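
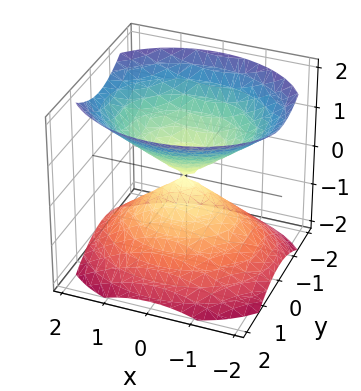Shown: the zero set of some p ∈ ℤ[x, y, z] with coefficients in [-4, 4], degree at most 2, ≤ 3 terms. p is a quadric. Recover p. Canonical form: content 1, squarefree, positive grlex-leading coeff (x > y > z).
2*x^2 + 3*y^2 - 3*z^2

1. There are 2 components.
2. deg p = 2.
3. Symmetries: mirror symmetry x ↦ −x ⇒ only even powers of x; it's symmetric under z → −z, forcing even powers of z; the y ↦ −y reflection is a symmetry, so y appears only in even powers.
4. Observable constraints: it meets the y-axis at y = 0 (among the integer gridlines); one z-axis crossing is at z = 0.
5. Assembling these constraints gives the stated polynomial.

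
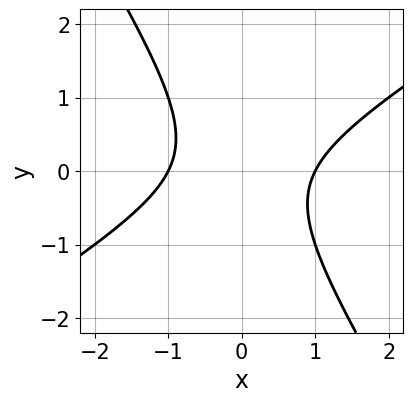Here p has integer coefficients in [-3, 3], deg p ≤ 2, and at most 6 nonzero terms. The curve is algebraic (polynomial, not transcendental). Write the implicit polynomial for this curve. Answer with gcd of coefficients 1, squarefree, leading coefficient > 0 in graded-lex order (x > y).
1. Degree: no degree-1 curve has this shape, so deg p = 2.
2. Observable constraints: it misses every integer gridline on the y-axis; the x-axis gridline crossings are at x ∈ {-1, 1}.
3. Assembling these constraints gives the stated polynomial.

x^2 - x*y - y^2 - 1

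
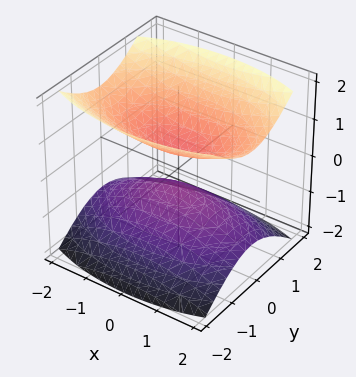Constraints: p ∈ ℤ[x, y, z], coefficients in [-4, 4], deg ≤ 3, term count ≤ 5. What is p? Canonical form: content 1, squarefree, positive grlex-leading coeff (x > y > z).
1. The picture has 2 separate pieces.
2. Degree: two separate bowl-shaped sheets opening away from each other; a quadric, so deg p = 2.
3. Symmetries: it's symmetric under x → −x, forcing even powers of x; it's symmetric under y → −y, forcing even powers of y; mirror symmetry z ↦ −z ⇒ only even powers of z.
4. From the axis intercepts and sections: no y-intercept at any integer in the box; the surface avoids every integer x-axis point in the box.
5. Together with the visible shape, these determine p as stated.

x^2 + 3*y^2 - 3*z^2 + 1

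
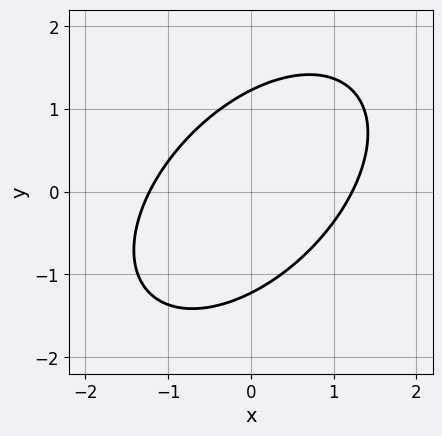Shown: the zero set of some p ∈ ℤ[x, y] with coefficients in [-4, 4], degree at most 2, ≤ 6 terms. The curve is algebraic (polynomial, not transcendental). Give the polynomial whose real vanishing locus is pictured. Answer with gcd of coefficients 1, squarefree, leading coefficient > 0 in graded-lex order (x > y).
2*x^2 - 2*x*y + 2*y^2 - 3

The degree is 2 — no degree-1 curve has this shape.
Matching integer coefficients to the picture gives p.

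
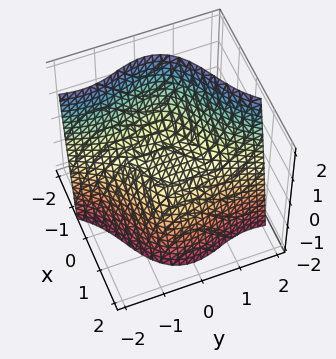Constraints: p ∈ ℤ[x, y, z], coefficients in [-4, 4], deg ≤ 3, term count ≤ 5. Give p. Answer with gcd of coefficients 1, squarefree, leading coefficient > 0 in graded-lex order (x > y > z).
Degree: no degree-2 surface has this shape, so deg p = 3.
From the visible intercepts: it meets the x-axis at x = 0 (among the integer gridlines); it crosses the y-axis at the gridline y = 0; it crosses the z-axis at the gridline z = 0.
Assembling these constraints gives the stated polynomial.

x^3 + 2*x*y^2 - y^3 + 2*z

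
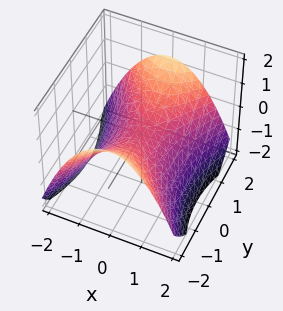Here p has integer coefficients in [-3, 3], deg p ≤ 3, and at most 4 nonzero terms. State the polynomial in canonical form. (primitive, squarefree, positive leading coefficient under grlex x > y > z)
2*x^2 - y^2 + 3*z

1. Degree: a hyperbolic paraboloid; a quadric, so deg p = 2.
2. Symmetries: it's symmetric under x → −x, forcing even powers of x; mirror symmetry y ↦ −y ⇒ only even powers of y.
3. Checking where it meets the axes: one x-axis crossing is at x = 0; it meets the z-axis at z = 0 (among the integer gridlines); one y-axis crossing is at y = 0.
4. Matching integer coefficients to the picture gives p.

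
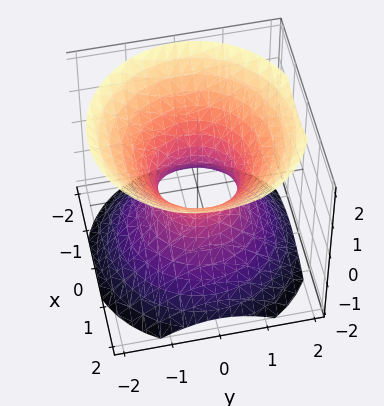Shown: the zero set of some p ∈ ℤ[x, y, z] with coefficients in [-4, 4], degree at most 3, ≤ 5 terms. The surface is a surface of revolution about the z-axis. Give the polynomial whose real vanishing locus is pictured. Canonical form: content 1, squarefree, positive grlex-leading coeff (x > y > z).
3*x^2 + 3*y^2 - 3*z^2 - 2

1. deg p = 2. The shape is more complex than any degree-1 surface.
2. Symmetries: the surface is invariant under rotation about z: p = q(x² + y², z).
3. Against the integer gridlines: a circular section at z = -1 has radius between 1 and 2; the surface avoids every integer z-axis point in the box.
4. The integer polynomial consistent with all of this is the stated p.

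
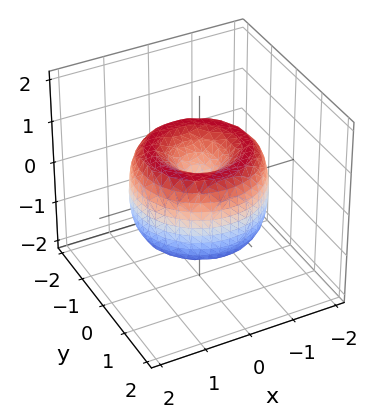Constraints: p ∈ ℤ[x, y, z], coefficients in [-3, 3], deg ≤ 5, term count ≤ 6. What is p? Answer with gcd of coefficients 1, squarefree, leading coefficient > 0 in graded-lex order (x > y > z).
First, the degree is 4 — no degree-3 surface has this shape.
Next, symmetry: the surface is invariant under rotation about z: p = q(x² + y², z).
Then, checking where it meets the axes: it meets the y-axis at y = 0 (among the integer gridlines); it meets the x-axis at x = 0 (among the integer gridlines).
Finally, putting this together gives p.

x^4 + 2*x^2*y^2 + y^4 - 2*x^2 - 2*y^2 + z^2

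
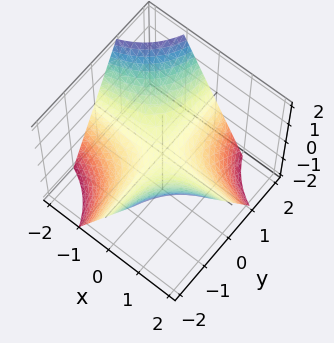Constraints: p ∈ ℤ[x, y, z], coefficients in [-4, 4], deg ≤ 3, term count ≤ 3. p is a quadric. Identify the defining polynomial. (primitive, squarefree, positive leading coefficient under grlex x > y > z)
x*y + z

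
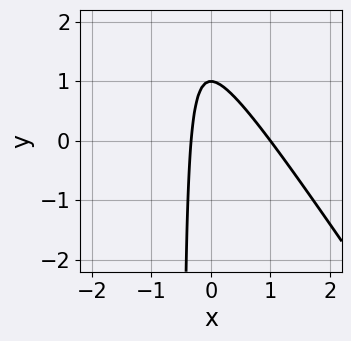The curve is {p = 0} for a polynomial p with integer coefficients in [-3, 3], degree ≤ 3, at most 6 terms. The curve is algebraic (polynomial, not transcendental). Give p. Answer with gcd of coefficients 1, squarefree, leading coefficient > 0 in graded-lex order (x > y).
3*x^2 + 2*x*y - 2*x + y - 1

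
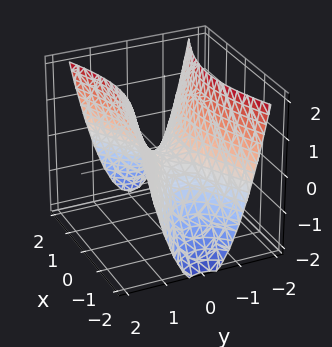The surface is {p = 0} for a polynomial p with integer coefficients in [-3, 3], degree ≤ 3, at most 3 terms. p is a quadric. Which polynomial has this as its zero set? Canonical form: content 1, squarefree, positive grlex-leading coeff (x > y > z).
x^2 - 3*y^2 + 2*z

(a) deg p = 2.
(b) Symmetries: mirror symmetry y ↦ −y ⇒ only even powers of y; it's symmetric under x → −x, forcing even powers of x.
(c) From the axis intercepts and sections: it meets the y-axis at y = 0 (among the integer gridlines); it crosses the z-axis at the gridline z = 0; one x-axis crossing is at x = 0.
(d) Fitting integer coefficients to these (and the overall shape) gives p.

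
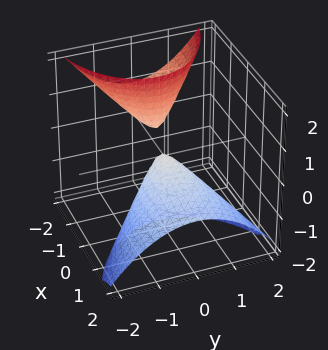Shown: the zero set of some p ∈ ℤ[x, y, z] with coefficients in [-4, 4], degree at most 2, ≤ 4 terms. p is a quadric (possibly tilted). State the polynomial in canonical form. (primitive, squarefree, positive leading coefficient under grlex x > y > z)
x^2 + 3*x*z + 2*y^2 + z

First, there are 2 components. Treating them together as one polynomial.
Then, the degree is 2 — the shape is more complex than any degree-1 surface.
Next, from the axis intercepts and sections: it crosses the y-axis at the gridline y = 0; it meets the x-axis at x = 0 (among the integer gridlines); it crosses the z-axis at the gridline z = 0.
Finally, assembling these constraints gives the stated polynomial.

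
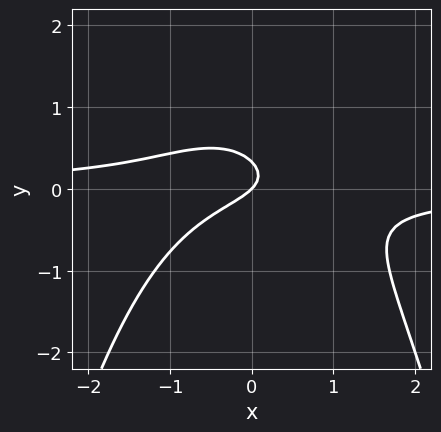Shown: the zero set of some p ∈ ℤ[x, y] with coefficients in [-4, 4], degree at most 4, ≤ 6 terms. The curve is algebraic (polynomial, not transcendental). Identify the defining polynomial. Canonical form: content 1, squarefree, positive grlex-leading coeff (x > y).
The degree is 3 — the shape is more complex than any degree-2 curve.
Against the integer gridlines: it meets the y-axis at y = 0 (among the integer gridlines); one x-axis crossing is at x = 0.
Assembling these constraints gives the stated polynomial.

2*x^2*y + 3*y^2 + x - y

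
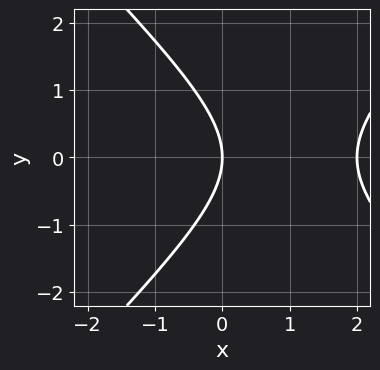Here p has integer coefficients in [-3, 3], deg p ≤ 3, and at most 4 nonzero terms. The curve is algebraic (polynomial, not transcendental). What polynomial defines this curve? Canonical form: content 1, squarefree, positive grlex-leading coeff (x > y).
x^2 - y^2 - 2*x

(a) The degree is 2 — the shape is more complex than any degree-1 curve.
(b) Symmetries: it's symmetric under y → −y, forcing even powers of y.
(c) Against the integer gridlines: it meets the y-axis at y = 0 (among the integer gridlines); the x-axis gridline crossings are at x ∈ {0, 2}.
(d) These observations pin down the coefficients.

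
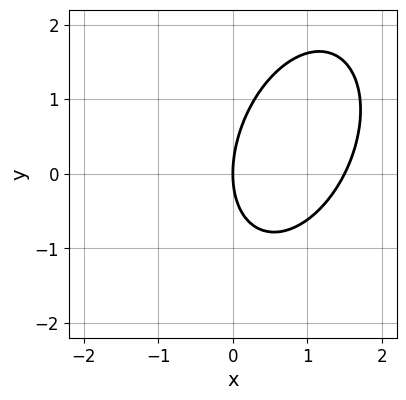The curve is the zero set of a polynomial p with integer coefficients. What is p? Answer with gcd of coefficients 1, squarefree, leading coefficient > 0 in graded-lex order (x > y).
First, degree: no degree-1 curve has this shape, so deg p = 2.
Next, checking where it meets the axes: it meets the y-axis at y = 0 (among the integer gridlines); it meets the x-axis at x = 0 (among the integer gridlines).
Finally, solving for integer coefficients yields p as stated.

2*x^2 - x*y + y^2 - 3*x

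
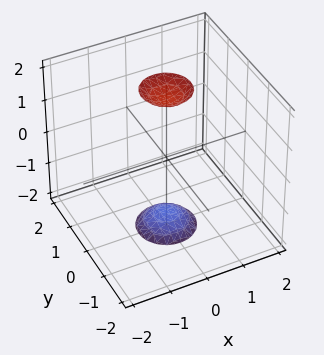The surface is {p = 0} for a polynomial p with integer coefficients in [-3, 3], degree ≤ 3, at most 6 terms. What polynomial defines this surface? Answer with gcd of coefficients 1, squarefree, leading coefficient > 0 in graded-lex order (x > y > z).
There are 2 components. They look like related sheets of one shape, so recover p as a whole.
deg p = 2. Two sheets facing apart; a quadric.
Symmetry: the z-axis is an axis of rotation, so x and y enter only as x² + y²; the z ↦ −z reflection is a symmetry, so z appears only in even powers.
From the visible intercepts: the surface avoids every integer x-axis point in the box; a circular section at z = -2 has radius between 0 and 1; it misses every integer gridline on the y-axis.
Together with the visible shape, these determine p as stated.

3*x^2 + 3*y^2 - z^2 + 3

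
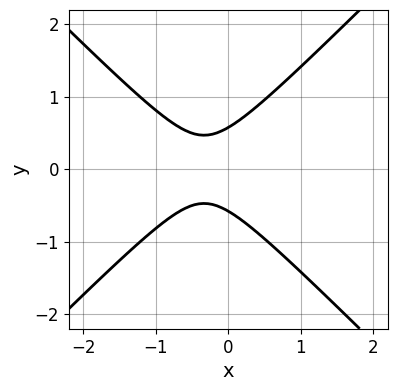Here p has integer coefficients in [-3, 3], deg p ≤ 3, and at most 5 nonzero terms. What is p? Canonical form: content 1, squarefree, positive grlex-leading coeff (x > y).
3*x^2 - 3*y^2 + 2*x + 1

First, degree: the shape is more complex than any degree-1 curve, so deg p = 2.
Next, symmetries: mirror symmetry y ↦ −y ⇒ only even powers of y.
Next, against the integer gridlines: it misses every integer gridline on the x-axis.
Finally, fitting integer coefficients to these (and the overall shape) gives p.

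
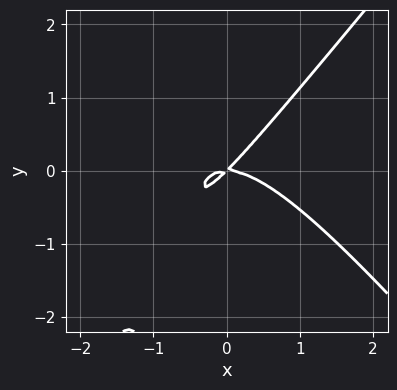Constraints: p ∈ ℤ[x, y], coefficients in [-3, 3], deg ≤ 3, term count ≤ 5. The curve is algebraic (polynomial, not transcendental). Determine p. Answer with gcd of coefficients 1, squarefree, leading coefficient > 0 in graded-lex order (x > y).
3*x^3 - 2*x*y^2 + 3*x*y - 3*y^2

(a) The degree is 3 — the shape is more complex than any degree-2 curve.
(b) Against the integer gridlines: it crosses the x-axis at the gridline x = 0; it crosses the y-axis at the gridline y = 0.
(c) Assembling these constraints gives the stated polynomial.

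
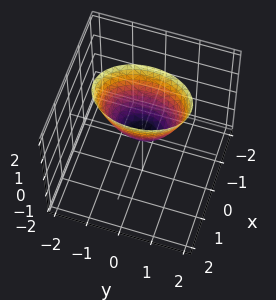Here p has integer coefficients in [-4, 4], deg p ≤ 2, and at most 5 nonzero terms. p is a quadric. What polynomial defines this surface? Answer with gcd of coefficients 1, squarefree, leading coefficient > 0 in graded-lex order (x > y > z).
First, the degree is 2 — a paraboloid; a quadric.
Next, symmetries: the y ↦ −y reflection is a symmetry, so y appears only in even powers; the x ↦ −x reflection is a symmetry, so x appears only in even powers.
Then, against the integer gridlines: it crosses the y-axis at the gridline y = 0; it meets the z-axis at z = 0 (among the integer gridlines).
Finally, together with the visible shape, these determine p as stated.

2*x^2 + y^2 - z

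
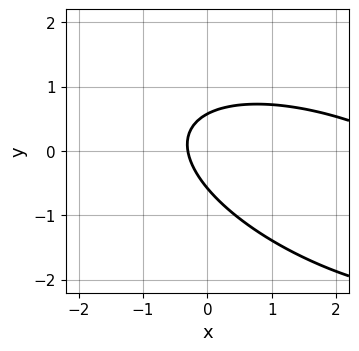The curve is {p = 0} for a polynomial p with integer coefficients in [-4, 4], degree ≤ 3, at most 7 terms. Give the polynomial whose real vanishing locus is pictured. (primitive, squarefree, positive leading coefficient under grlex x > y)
The degree is 2 — no degree-1 curve has this shape.
Solving for integer coefficients yields p as stated.

x^2 + 2*x*y + 3*y^2 - 3*x - 1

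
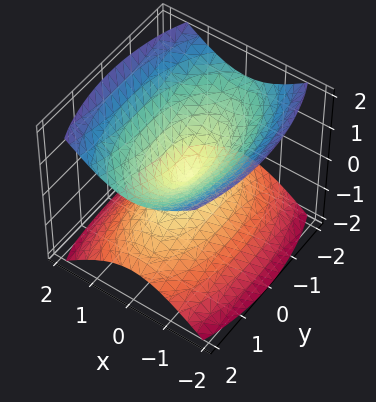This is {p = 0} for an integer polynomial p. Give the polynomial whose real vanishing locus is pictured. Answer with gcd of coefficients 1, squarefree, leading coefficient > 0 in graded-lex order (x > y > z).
The picture has 2 separate pieces. Treating them together as one polynomial.
The degree is 2 — a double cone through the origin; a quadric.
Symmetries: it's symmetric under z → −z, forcing even powers of z; the x ↦ −x reflection is a symmetry, so x appears only in even powers; it's symmetric under y → −y, forcing even powers of y.
Against the integer gridlines: it crosses the x-axis at the gridline x = 0; it crosses the y-axis at the gridline y = 0.
The integer polynomial consistent with all of this is the stated p.

3*x^2 + y^2 - 3*z^2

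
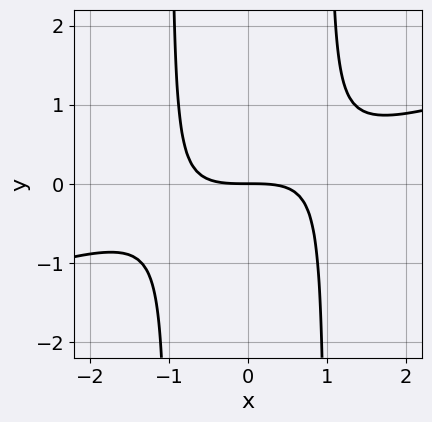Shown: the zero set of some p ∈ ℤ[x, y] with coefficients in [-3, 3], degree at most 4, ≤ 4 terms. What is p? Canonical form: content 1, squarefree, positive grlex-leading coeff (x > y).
Degree: a generic line meets the curve in up to 3 points, so deg p = 3.
Checking where it meets the axes: it crosses the x-axis at the gridline x = 0; it meets the y-axis at y = 0 (among the integer gridlines).
Solving for integer coefficients yields p as stated.

x^3 - 3*x^2*y + 3*y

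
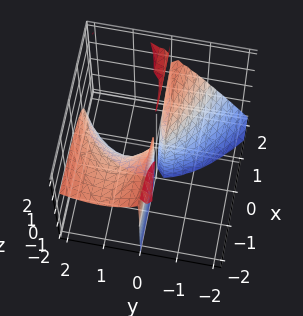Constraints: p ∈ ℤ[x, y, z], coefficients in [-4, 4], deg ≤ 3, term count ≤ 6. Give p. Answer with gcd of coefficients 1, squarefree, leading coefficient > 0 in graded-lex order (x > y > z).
2*x*y*z + 2*y^3 - y^2*z - 3*x*y - 3*y^2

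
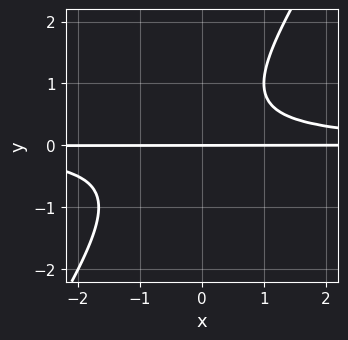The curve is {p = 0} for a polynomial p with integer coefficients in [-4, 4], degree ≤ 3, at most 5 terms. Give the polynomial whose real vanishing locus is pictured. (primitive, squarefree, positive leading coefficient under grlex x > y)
3*x*y^2 - 2*y^3 + y^2 - 2*y

1. Degree: no degree-2 curve has this shape, so deg p = 3.
2. Checking where it meets the axes: the visible x-axis segment lies entirely on the curve; it crosses the y-axis at the gridline y = 0.
3. Matching integer coefficients to the picture gives p.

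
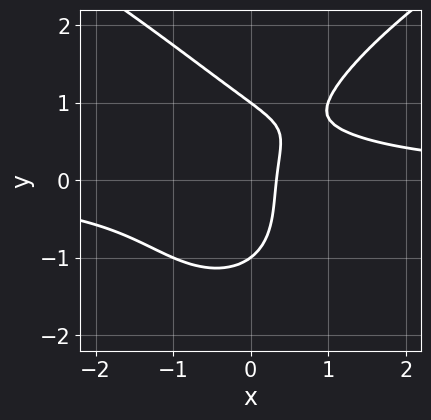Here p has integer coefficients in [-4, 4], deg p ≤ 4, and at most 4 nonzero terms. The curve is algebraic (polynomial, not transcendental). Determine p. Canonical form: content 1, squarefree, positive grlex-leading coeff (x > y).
y^4 - 3*x^2*y + 3*x - 1

deg p = 4. The shape is more complex than any degree-3 curve.
From the axis intercepts and sections: the y-axis gridline crossings are at y ∈ {-1, 1}.
These observations pin down the coefficients.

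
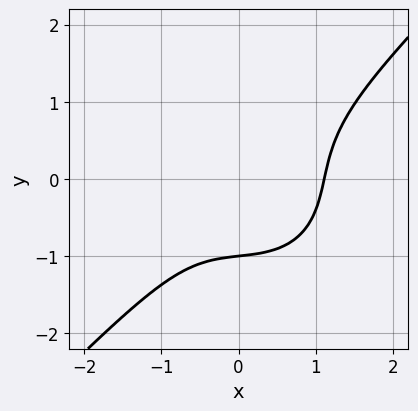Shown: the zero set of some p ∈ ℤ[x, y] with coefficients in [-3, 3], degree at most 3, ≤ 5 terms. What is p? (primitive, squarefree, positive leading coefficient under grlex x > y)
First, the degree is 3 — no degree-2 curve has this shape.
Then, against the integer gridlines: one y-axis crossing is at y = -1.
Finally, these observations pin down the coefficients.

3*x^3 - 3*y^3 - 2*x*y - x - 3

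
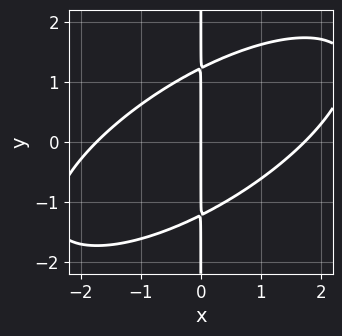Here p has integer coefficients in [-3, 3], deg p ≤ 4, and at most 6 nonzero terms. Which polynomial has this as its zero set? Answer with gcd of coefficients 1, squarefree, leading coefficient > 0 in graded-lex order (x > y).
x^3 - 2*x^2*y + 2*x*y^2 - 3*x

First, degree: a generic line meets the curve in up to 3 points, so deg p = 3.
Then, checking where it meets the axes: the visible y-axis segment lies entirely on the curve; one x-axis crossing is at x = 0.
Finally, putting this together gives p.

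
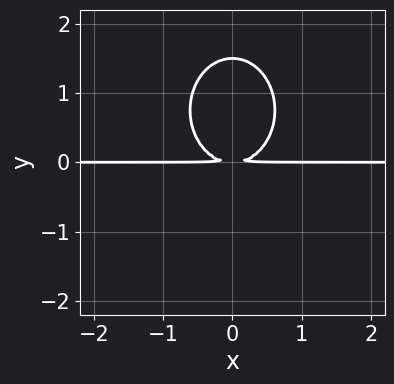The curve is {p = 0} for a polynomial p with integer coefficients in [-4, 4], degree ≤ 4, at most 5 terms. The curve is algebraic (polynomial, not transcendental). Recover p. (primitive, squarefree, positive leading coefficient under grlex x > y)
3*x^2*y + 2*y^3 - 3*y^2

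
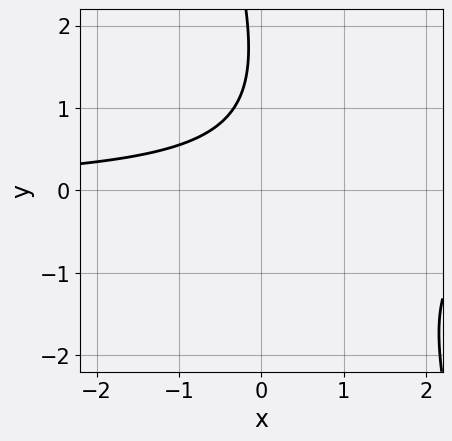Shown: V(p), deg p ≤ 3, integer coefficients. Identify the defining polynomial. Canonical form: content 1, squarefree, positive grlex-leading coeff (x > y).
1. The degree is 2 — a generic line meets the curve in up to 2 points.
2. From the visible intercepts: the curve avoids every integer x-axis point in the box; it misses every integer gridline on the y-axis.
3. Together with the visible shape, these determine p as stated.

3*x*y + y^2 - 3*y + 3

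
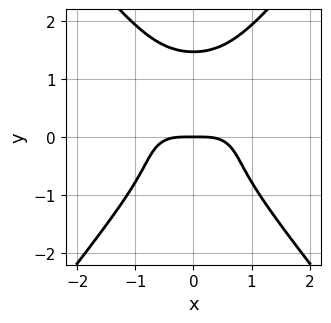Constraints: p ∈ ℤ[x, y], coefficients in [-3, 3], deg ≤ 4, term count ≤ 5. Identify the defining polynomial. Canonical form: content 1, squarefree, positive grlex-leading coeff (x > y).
x^4 + x^2*y^2 - y^4 + y^3 + y

First, deg p = 4. The shape is more complex than any degree-3 curve.
Next, symmetries: mirror symmetry x ↦ −x ⇒ only even powers of x.
Next, from the visible intercepts: one x-axis crossing is at x = 0; it crosses the y-axis at the gridline y = 0.
Finally, fitting integer coefficients to these (and the overall shape) gives p.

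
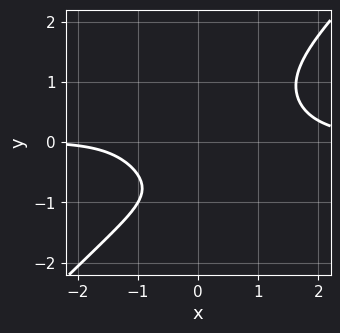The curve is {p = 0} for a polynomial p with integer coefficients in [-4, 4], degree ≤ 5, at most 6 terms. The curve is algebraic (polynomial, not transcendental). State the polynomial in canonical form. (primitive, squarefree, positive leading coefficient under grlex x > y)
(a) Degree: no degree-3 curve has this shape, so deg p = 4.
(b) Against the integer gridlines: no x-intercept at any integer in the box; the curve avoids every integer y-axis point in the box.
(c) Fitting integer coefficients to these (and the overall shape) gives p.

2*x^3*y - 2*y^4 - x - 2*y - 3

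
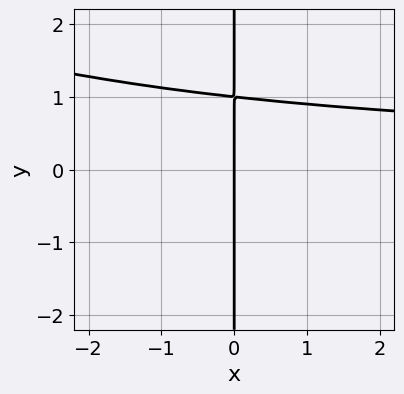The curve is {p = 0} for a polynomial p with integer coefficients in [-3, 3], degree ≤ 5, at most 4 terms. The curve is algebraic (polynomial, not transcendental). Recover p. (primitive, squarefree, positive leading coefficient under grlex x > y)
The degree is 4 — the shape is more complex than any degree-3 curve.
Against the integer gridlines: it crosses the x-axis at the gridline x = 0; every point of the y-axis in the box is on the curve.
Together with the visible shape, these determine p as stated.

x^2*y^2 + 3*x*y^3 - 3*x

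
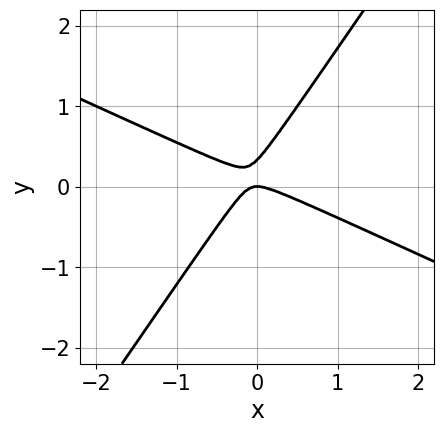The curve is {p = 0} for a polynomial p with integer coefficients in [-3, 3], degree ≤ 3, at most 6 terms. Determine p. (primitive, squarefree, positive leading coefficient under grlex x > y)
(a) Degree: a generic line meets the curve in up to 2 points, so deg p = 2.
(b) Observable constraints: it crosses the y-axis at the gridline y = 0; one x-axis crossing is at x = 0.
(c) The integer polynomial consistent with all of this is the stated p.

2*x^2 + 3*x*y - 3*y^2 + y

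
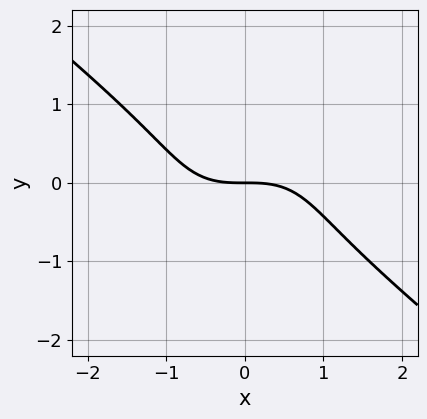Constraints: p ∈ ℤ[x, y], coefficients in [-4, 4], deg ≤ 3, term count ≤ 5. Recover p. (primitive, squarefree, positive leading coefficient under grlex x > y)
x^3 + 2*y^3 + 2*y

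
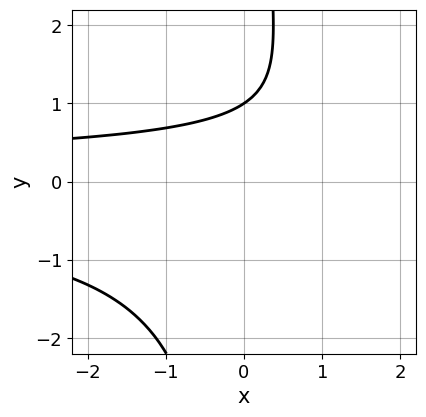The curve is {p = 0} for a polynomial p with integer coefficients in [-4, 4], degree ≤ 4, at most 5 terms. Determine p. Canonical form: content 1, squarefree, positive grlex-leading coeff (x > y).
2*x*y^2 - 3*y + 3

1. The degree is 3 — the shape is more complex than any degree-2 curve.
2. Checking where it meets the axes: it meets the y-axis at y = 1 (among the integer gridlines); it misses every integer gridline on the x-axis.
3. Fitting integer coefficients to these (and the overall shape) gives p.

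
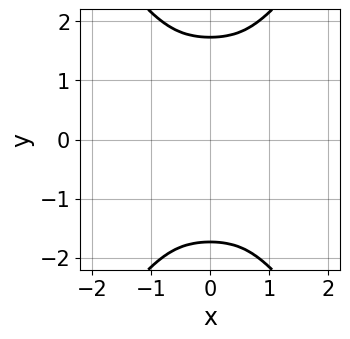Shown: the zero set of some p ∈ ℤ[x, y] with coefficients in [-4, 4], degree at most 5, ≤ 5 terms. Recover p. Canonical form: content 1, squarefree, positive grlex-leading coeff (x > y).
3*x^4 + x^2*y^2 - y^4 + 3*y^2

First, deg p = 4. No degree-3 curve has this shape.
Next, symmetries: mirror symmetry y ↦ −y ⇒ only even powers of y; the x ↦ −x reflection is a symmetry, so x appears only in even powers.
Finally, together with the visible shape, these determine p as stated.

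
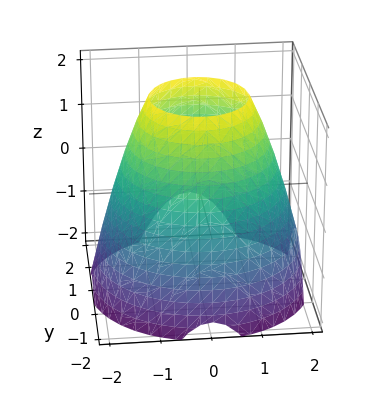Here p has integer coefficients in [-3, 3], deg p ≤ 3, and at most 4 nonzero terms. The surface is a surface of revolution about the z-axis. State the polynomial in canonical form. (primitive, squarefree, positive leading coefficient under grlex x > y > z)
x^2 + y^2 + z - 3

(a) Degree: no degree-1 surface has this shape, so deg p = 2.
(b) By symmetry, every cross-section ⟂ z is a circle, so x, y appear only via x² + y².
(c) Against the integer gridlines: it misses every integer gridline on the z-axis; a circular section at z = 2 has radius exactly 1.
(d) The integer polynomial consistent with all of this is the stated p.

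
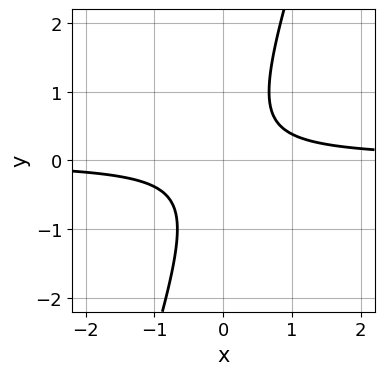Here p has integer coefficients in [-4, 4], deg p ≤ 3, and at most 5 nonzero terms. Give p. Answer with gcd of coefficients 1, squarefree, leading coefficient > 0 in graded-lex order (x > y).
(a) Degree: a generic line meets the curve in up to 2 points, so deg p = 2.
(b) Against the integer gridlines: no x-intercept at any integer in the box; it misses every integer gridline on the y-axis.
(c) Putting this together gives p.

3*x*y - y^2 - 1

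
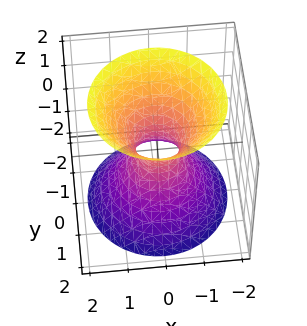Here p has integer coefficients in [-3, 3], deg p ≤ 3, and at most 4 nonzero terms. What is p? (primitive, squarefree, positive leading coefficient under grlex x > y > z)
First, deg p = 2. The shape is more complex than any degree-1 surface.
Then, symmetries: every cross-section ⟂ z is a circle, so x, y appear only via x² + y².
Then, checking where it meets the axes: the surface avoids every integer z-axis point in the box; a circular section at z = -2 has radius between 1 and 2.
Finally, matching integer coefficients to the picture gives p.

3*x^2 + 3*y^2 - 2*z^2 - 1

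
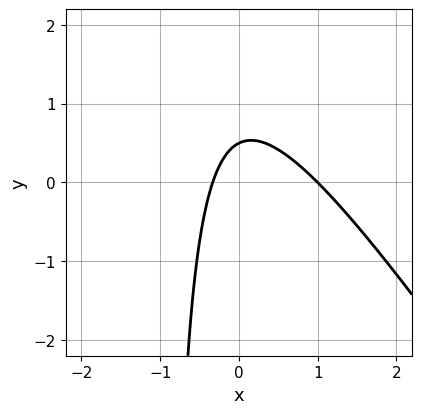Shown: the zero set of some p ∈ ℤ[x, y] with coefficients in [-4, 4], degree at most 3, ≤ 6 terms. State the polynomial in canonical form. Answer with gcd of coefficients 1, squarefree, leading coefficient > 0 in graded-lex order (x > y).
3*x^2 + 2*x*y - 2*x + 2*y - 1

(a) deg p = 2.
(b) Checking where it meets the axes: it meets the x-axis at x = 1 (among the integer gridlines).
(c) Putting this together gives p.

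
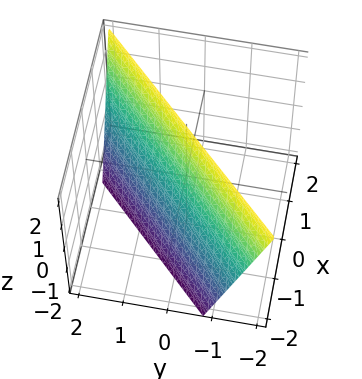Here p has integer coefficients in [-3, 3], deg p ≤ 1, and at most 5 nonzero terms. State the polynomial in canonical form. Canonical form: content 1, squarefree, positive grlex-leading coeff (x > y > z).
3*x - 3*y - z + 2

(a) Degree: every cross-section is a straight line — this is a plane, so deg p = 1.
(b) From the axis intercepts and sections: one z-axis crossing is at z = 2.
(c) Assembling these constraints gives the stated polynomial.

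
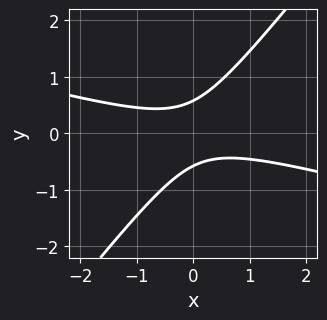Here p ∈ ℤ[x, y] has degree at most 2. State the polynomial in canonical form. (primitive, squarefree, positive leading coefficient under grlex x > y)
x^2 + 3*x*y - 3*y^2 + 1

(a) deg p = 2.
(b) Against the integer gridlines: no x-intercept at any integer in the box.
(c) Matching integer coefficients to the picture gives p.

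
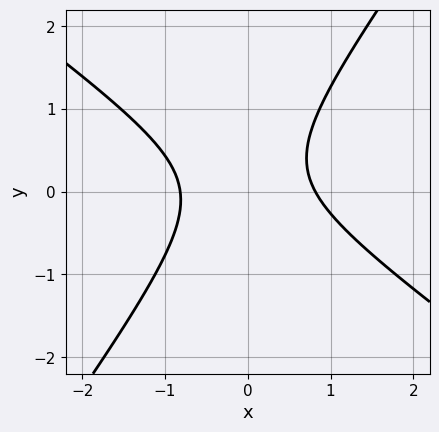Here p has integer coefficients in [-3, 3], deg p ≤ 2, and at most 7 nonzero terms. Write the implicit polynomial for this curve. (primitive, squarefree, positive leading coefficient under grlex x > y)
Degree: no degree-1 curve has this shape, so deg p = 2.
From the visible intercepts: no y-intercept at any integer in the box.
Fitting integer coefficients to these (and the overall shape) gives p.

3*x^2 + 2*x*y - 3*y^2 + y - 2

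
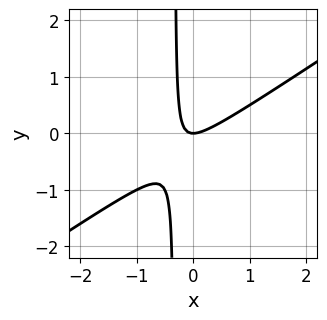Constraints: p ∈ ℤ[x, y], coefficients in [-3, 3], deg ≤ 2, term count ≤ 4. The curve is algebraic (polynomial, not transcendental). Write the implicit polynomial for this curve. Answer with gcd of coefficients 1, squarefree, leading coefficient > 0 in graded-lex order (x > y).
2*x^2 - 3*x*y - y

(a) deg p = 2. No degree-1 curve has this shape.
(b) Against the integer gridlines: it crosses the y-axis at the gridline y = 0; it crosses the x-axis at the gridline x = 0.
(c) Fitting integer coefficients to these (and the overall shape) gives p.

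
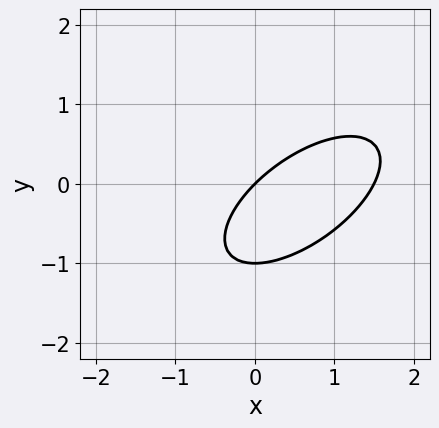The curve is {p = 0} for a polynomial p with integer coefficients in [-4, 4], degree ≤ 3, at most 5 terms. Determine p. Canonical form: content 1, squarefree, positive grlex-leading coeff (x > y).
2*x^2 - 3*x*y + 3*y^2 - 3*x + 3*y

Degree: the shape is more complex than any degree-1 curve, so deg p = 2.
Reading off the gridlines: it crosses the x-axis at the gridline x = 0; among the integer gridlines, it crosses the y-axis at y ∈ {-1, 0}.
Matching integer coefficients to the picture gives p.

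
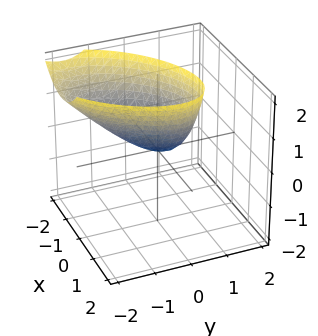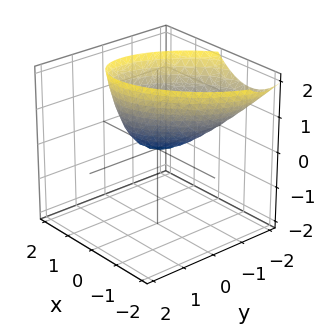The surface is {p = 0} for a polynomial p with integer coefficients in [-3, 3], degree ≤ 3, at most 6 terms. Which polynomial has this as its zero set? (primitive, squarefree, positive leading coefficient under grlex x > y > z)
3*x^2 - 3*x*y + 3*y^2 + 2*y*z - 3*z

Degree: a generic line meets the surface in up to 2 points, so deg p = 2.
Against the integer gridlines: it meets the y-axis at y = 0 (among the integer gridlines); it crosses the z-axis at the gridline z = 0.
Putting this together gives p.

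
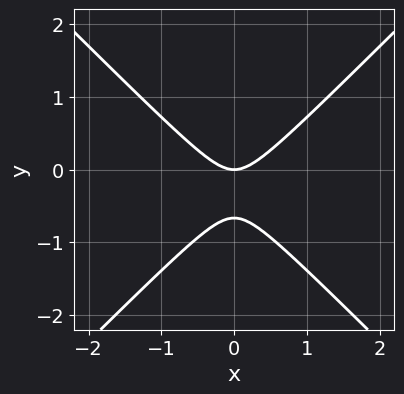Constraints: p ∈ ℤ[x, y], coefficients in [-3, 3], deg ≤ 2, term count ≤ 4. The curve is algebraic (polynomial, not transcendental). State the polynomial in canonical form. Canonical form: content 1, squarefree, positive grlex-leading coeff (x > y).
3*x^2 - 3*y^2 - 2*y

(a) Degree: the shape is more complex than any degree-1 curve, so deg p = 2.
(b) Symmetries: the x ↦ −x reflection is a symmetry, so x appears only in even powers.
(c) Checking where it meets the axes: it meets the y-axis at y = 0 (among the integer gridlines); it crosses the x-axis at the gridline x = 0.
(d) Putting this together gives p.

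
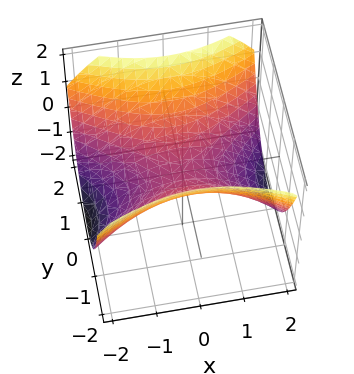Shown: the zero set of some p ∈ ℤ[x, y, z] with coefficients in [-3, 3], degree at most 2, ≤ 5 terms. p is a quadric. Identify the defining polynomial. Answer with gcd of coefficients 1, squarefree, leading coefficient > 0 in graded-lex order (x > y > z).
(a) Degree: a hyperbolic paraboloid; a quadric, so deg p = 2.
(b) Symmetries: mirror symmetry y ↦ −y ⇒ only even powers of y; the x ↦ −x reflection is a symmetry, so x appears only in even powers.
(c) Checking where it meets the axes: one x-axis crossing is at x = 0; one y-axis crossing is at y = 0.
(d) The integer polynomial consistent with all of this is the stated p.

x^2 - 2*y^2 + 3*z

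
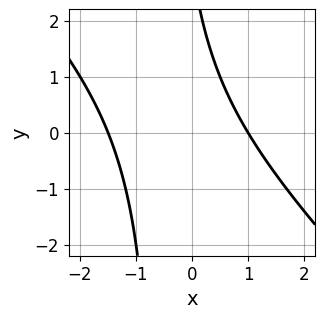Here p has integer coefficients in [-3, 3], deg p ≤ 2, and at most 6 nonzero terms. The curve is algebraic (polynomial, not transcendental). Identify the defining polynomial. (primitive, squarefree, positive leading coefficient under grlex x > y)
2*x^2 + 2*x*y + x + y - 3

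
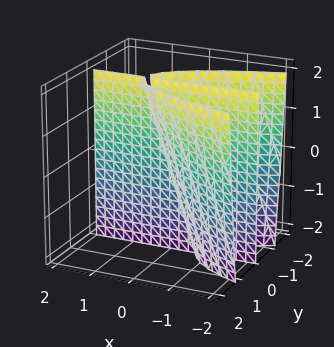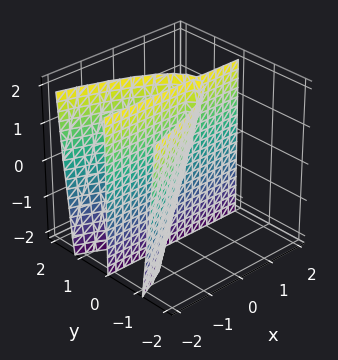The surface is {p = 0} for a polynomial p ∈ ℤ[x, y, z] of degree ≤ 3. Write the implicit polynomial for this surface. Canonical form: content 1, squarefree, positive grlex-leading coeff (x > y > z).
3*y^3 + 3*x*y - y*z

1. There are 2 components. They look like related sheets of one shape, so recover p as a whole.
2. deg p = 3. No degree-2 surface has this shape.
3. From the visible intercepts: the visible z-axis segment lies entirely on the surface; it crosses the y-axis at the gridline y = 0; the visible x-axis segment lies entirely on the surface.
4. Putting this together gives p.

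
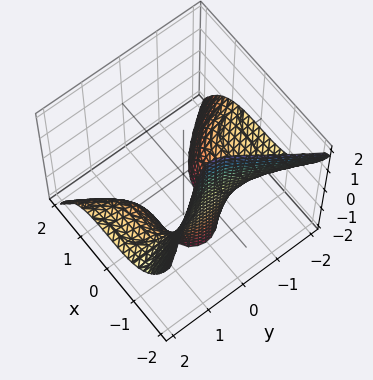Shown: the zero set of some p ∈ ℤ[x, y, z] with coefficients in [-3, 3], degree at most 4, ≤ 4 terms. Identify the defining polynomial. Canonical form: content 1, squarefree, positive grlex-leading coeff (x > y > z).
First, deg p = 3. A generic line meets the surface in up to 3 points.
Next, checking where it meets the axes: no z-intercept at any integer in the box; the surface avoids every integer y-axis point in the box.
Finally, matching integer coefficients to the picture gives p.

3*x^3 + 3*y^2*z + y^2 + 2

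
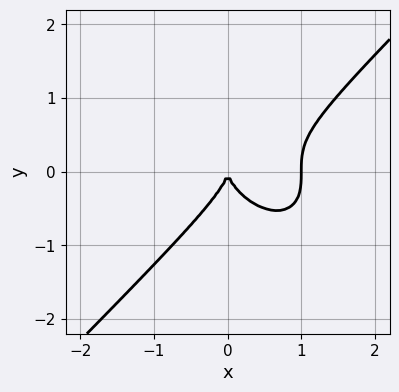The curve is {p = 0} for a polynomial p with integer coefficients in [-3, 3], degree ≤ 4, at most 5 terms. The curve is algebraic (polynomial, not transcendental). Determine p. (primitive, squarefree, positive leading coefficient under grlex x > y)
The degree is 3 — no degree-2 curve has this shape.
From the visible intercepts: it meets the y-axis at y = 0 (among the integer gridlines); among the integer gridlines, it crosses the x-axis at x ∈ {0, 1}.
Matching integer coefficients to the picture gives p.

x^3 - y^3 - x^2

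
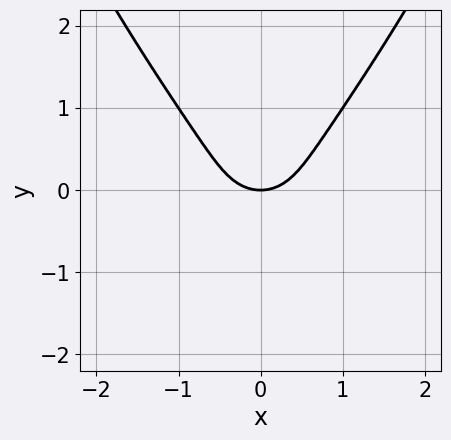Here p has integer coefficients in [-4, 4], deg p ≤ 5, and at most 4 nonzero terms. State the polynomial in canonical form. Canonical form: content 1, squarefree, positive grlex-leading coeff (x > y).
Degree: the shape is more complex than any degree-3 curve, so deg p = 4.
Symmetries: mirror symmetry x ↦ −x ⇒ only even powers of x.
Against the integer gridlines: it meets the x-axis at x = 0 (among the integer gridlines); one y-axis crossing is at y = 0.
Solving for integer coefficients yields p as stated.

x^4 - y^3 + x^2 - y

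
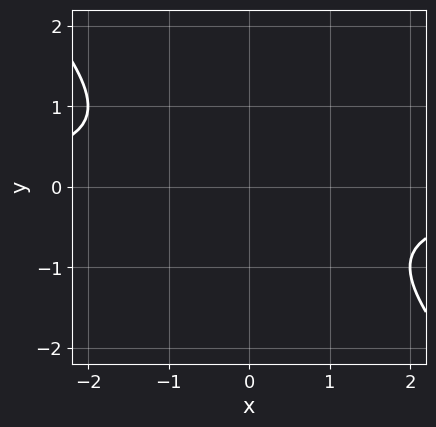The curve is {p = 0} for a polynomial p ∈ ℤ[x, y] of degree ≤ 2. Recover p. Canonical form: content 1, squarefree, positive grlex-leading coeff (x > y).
x*y + y^2 + 1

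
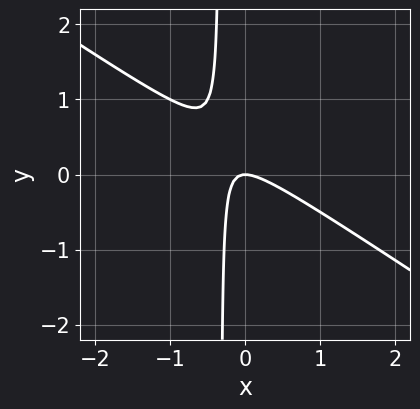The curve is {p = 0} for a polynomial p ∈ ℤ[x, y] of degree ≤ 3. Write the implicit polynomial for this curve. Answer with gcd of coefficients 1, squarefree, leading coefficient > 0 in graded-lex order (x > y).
2*x^2 + 3*x*y + y

First, deg p = 2.
Next, reading off the gridlines: it meets the x-axis at x = 0 (among the integer gridlines); it meets the y-axis at y = 0 (among the integer gridlines).
Finally, putting this together gives p.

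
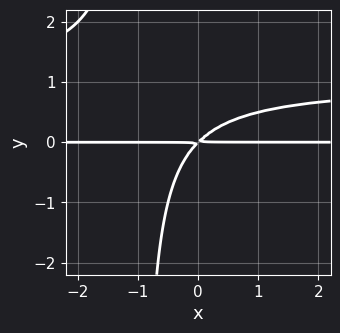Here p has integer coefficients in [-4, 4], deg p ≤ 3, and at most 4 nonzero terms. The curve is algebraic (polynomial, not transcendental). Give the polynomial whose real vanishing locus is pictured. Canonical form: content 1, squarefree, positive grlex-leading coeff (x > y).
x*y^2 - x*y + y^2

1. Degree: a generic line meets the curve in up to 3 points, so deg p = 3.
2. Checking where it meets the axes: the visible x-axis segment lies entirely on the curve.
3. Putting this together gives p.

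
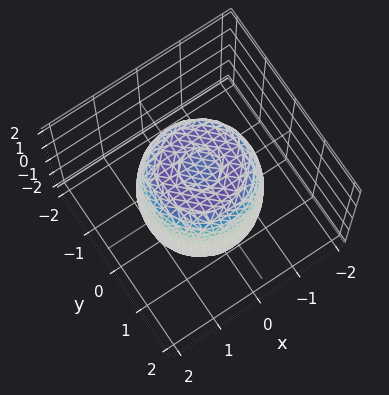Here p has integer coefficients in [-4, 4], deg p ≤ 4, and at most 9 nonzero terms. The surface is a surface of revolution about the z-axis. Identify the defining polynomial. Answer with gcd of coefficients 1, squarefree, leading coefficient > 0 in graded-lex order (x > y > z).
1. The degree is 4 — no degree-3 surface has this shape.
2. Symmetries: the z-axis is an axis of rotation, so x and y enter only as x² + y².
3. From the visible intercepts: a circular section at z = -1 has radius between 1 and 2.
4. Fitting integer coefficients to these (and the overall shape) gives p.

2*x^4 + 4*x^2*y^2 + 2*y^4 - 2*x^2 - 2*y^2 + z^2 - 2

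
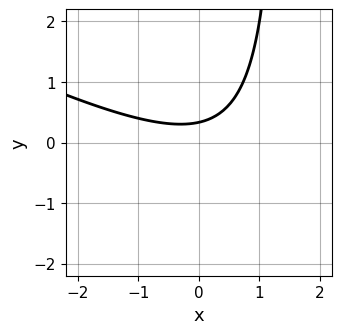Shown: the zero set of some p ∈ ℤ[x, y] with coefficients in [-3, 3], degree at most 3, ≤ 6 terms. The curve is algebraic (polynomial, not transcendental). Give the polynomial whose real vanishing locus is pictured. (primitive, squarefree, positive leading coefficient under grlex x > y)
x^2 + 2*x*y - 3*y + 1

1. The degree is 2 — no degree-1 curve has this shape.
2. Checking where it meets the axes: no x-intercept at any integer in the box.
3. Solving for integer coefficients yields p as stated.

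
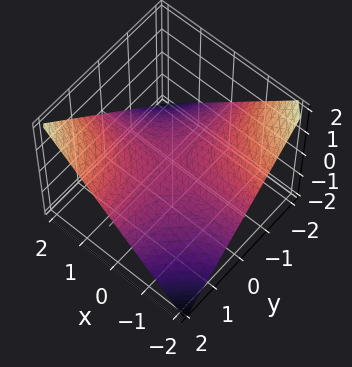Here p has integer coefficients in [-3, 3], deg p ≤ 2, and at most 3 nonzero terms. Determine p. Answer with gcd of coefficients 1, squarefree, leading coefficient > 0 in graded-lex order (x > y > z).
x*y - 2*z

The degree is 2 — a hyperbolic paraboloid; a quadric.
Checking where it meets the axes: one z-axis crossing is at z = 0; every point of the y-axis in the box is on the surface.
These observations pin down the coefficients. Check: (2, 0, 0) on the x-axis lies on the surface, and p(2, 0, 0) = 0. ✓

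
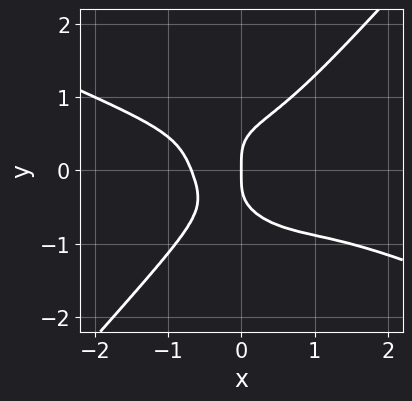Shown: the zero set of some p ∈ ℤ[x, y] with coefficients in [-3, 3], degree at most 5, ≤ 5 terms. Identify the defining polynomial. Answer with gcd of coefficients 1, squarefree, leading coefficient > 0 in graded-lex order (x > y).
x^4 + 2*x^3*y - 2*y^4 + x^2 + x

First, degree: no degree-3 curve has this shape, so deg p = 4.
Next, from the visible intercepts: it crosses the y-axis at the gridline y = 0; one x-axis crossing is at x = 0.
Finally, fitting integer coefficients to these (and the overall shape) gives p.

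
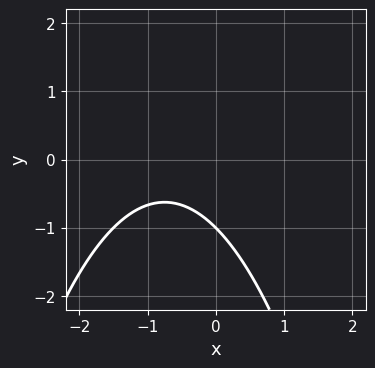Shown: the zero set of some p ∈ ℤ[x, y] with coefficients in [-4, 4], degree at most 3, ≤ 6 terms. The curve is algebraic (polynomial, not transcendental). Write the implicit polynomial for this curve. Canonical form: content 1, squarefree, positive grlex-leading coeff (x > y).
2*x^2 + 3*x + 3*y + 3

1. deg p = 2.
2. From the axis intercepts and sections: the curve avoids every integer x-axis point in the box; one y-axis crossing is at y = -1.
3. Fitting integer coefficients to these (and the overall shape) gives p.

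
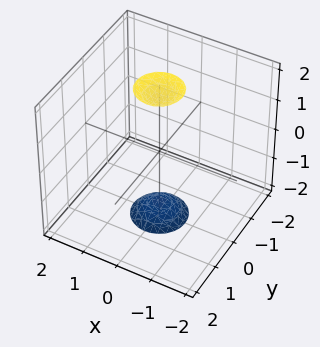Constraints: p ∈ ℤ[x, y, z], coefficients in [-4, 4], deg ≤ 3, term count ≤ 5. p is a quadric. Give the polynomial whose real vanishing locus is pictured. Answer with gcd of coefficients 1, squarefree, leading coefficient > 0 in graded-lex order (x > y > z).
3*x^2 + 3*y^2 - z^2 + 3

The picture has 2 separate pieces. Treating them together as one polynomial.
deg p = 2. Two sheets facing apart; a quadric.
Symmetries: the z ↦ −z reflection is a symmetry, so z appears only in even powers; the surface is invariant under rotation about z: p = q(x² + y², z).
Observable constraints: no x-intercept at any integer in the box; a circular section at z = 2 has radius between 0 and 1.
The integer polynomial consistent with all of this is the stated p.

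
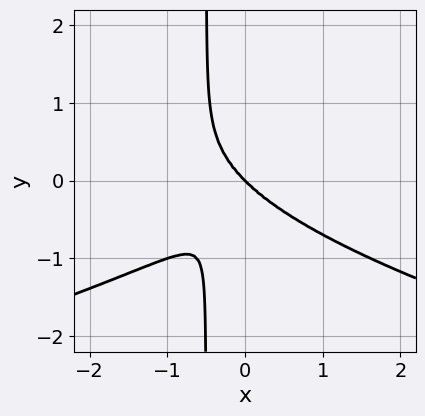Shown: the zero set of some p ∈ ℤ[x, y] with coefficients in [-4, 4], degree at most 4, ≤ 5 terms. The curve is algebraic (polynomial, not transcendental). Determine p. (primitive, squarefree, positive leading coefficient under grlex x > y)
2*x*y^3 + x^3 + y^3

First, deg p = 4. The shape is more complex than any degree-3 curve.
Next, against the integer gridlines: one x-axis crossing is at x = 0; one y-axis crossing is at y = 0.
Finally, these observations pin down the coefficients.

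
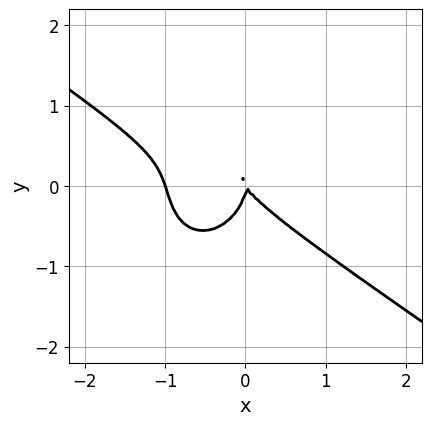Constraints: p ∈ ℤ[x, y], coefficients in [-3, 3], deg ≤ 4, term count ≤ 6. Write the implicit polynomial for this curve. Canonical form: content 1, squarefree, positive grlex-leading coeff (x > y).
1. The degree is 3 — the shape is more complex than any degree-2 curve.
2. Observable constraints: it crosses the y-axis at the gridline y = 0; among the integer gridlines, it crosses the x-axis at x ∈ {-1, 0}.
3. Assembling these constraints gives the stated polynomial.

3*x^3 + 3*x^2*y + 3*y^3 + 3*x^2 + 2*x*y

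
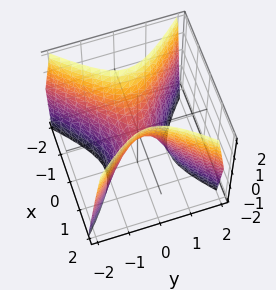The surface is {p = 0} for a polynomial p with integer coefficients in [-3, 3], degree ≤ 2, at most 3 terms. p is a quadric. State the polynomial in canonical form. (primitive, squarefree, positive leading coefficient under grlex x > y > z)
First, the degree is 2 — a saddle surface; a quadric.
Then, symmetries: mirror symmetry x ↦ −x ⇒ only even powers of x; mirror symmetry y ↦ −y ⇒ only even powers of y.
Next, against the integer gridlines: it crosses the z-axis at the gridline z = 0; it meets the x-axis at x = 0 (among the integer gridlines).
Finally, fitting integer coefficients to these (and the overall shape) gives p.

2*x^2 - 2*y^2 - z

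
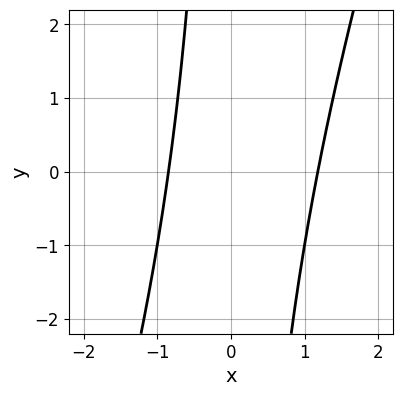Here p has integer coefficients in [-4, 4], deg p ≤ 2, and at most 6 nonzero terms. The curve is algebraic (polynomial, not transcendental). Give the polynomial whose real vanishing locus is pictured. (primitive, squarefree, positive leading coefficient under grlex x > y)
3*x^2 - x*y - x - 3

(a) The degree is 2 — a generic line meets the curve in up to 2 points.
(b) From the axis intercepts and sections: it misses every integer gridline on the y-axis.
(c) Fitting integer coefficients to these (and the overall shape) gives p.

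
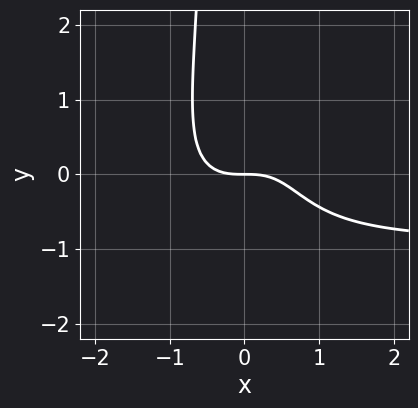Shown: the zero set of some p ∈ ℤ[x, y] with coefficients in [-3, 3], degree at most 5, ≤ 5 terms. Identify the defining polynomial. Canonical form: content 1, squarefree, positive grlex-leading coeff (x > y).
3*x^3*y - 2*x^2*y^2 + 3*x^3 + 3*y

Degree: no degree-3 curve has this shape, so deg p = 4.
From the visible intercepts: one y-axis crossing is at y = 0; it crosses the x-axis at the gridline x = 0.
Matching integer coefficients to the picture gives p.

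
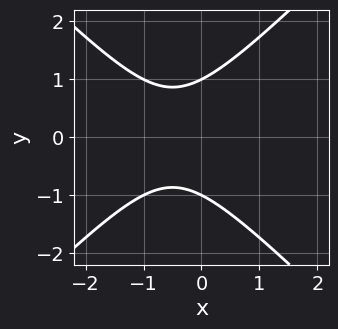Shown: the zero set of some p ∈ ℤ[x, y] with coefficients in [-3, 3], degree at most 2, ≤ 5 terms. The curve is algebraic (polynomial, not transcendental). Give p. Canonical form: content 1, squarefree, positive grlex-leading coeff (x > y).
x^2 - y^2 + x + 1

deg p = 2. No degree-1 curve has this shape.
Symmetries: mirror symmetry y ↦ −y ⇒ only even powers of y.
Observable constraints: the curve avoids every integer x-axis point in the box; among the integer gridlines, it crosses the y-axis at y ∈ {-1, 1}.
Putting this together gives p.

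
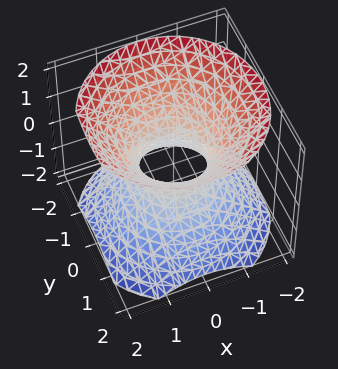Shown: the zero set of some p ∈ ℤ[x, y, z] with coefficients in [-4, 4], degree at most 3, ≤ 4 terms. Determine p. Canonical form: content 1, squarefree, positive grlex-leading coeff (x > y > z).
deg p = 2.
Symmetries: it's symmetric under z → −z, forcing even powers of z; every cross-section ⟂ z is a circle, so x, y appear only via x² + y².
Reading off the gridlines: a circular section at z = 0 has radius between 0 and 1; no z-intercept at any integer in the box.
Assembling these constraints gives the stated polynomial.

3*x^2 + 3*y^2 - 3*z^2 - 2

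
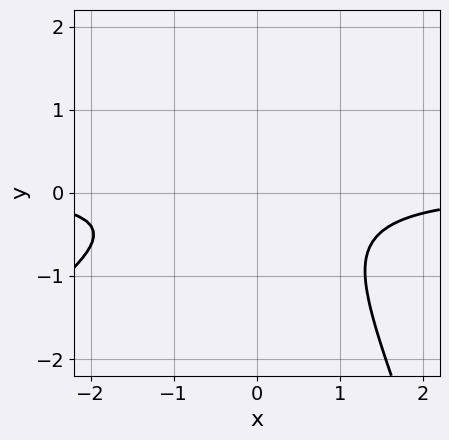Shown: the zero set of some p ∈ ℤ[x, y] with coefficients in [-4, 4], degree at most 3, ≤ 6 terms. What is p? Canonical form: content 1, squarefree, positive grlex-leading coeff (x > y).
1. deg p = 3. The shape is more complex than any degree-2 curve.
2. Against the integer gridlines: the curve avoids every integer y-axis point in the box; it misses every integer gridline on the x-axis.
3. The integer polynomial consistent with all of this is the stated p.

2*x^2*y - 2*x*y^2 - y^3 + 3*y^2 + 2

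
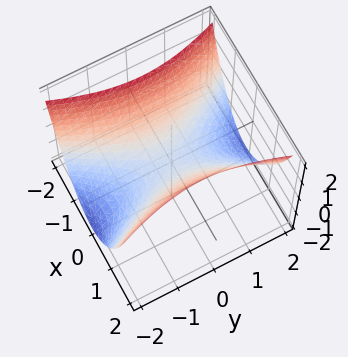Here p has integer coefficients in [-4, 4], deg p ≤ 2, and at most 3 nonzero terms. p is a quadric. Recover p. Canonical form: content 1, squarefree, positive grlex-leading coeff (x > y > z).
First, the degree is 2 — a saddle surface; a quadric.
Next, symmetries: the y ↦ −y reflection is a symmetry, so y appears only in even powers; the x ↦ −x reflection is a symmetry, so x appears only in even powers.
Then, from the axis intercepts and sections: it crosses the y-axis at the gridline y = 0; it meets the z-axis at z = 0 (among the integer gridlines); it meets the x-axis at x = 0 (among the integer gridlines).
Finally, putting this together gives p.

3*x^2 - y^2 - 3*z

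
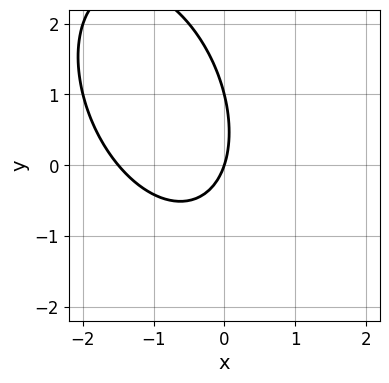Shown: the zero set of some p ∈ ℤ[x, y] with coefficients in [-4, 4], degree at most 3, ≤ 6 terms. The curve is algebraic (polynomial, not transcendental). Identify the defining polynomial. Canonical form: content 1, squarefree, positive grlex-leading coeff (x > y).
2*x^2 + x*y + y^2 + 3*x - y

deg p = 2. The shape is more complex than any degree-1 curve.
Reading off the gridlines: among the integer gridlines, it crosses the y-axis at y ∈ {0, 1}; it meets the x-axis at x = 0 (among the integer gridlines).
Putting this together gives p.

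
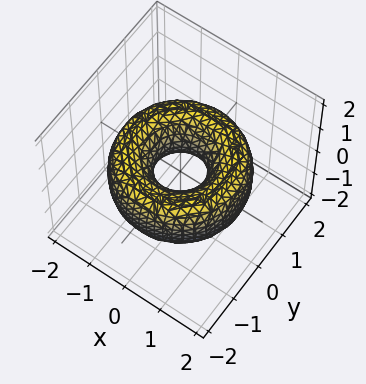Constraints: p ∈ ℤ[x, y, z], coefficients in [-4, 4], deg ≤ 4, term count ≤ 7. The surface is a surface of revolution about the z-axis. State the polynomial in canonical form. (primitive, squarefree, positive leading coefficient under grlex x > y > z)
x^4 + 2*x^2*y^2 + y^4 - 3*x^2 - 3*y^2 + 2*z^2 + 1

(a) deg p = 4. The shape is more complex than any degree-3 surface.
(b) Symmetries: the surface is invariant under rotation about z: p = q(x² + y², z).
(c) Reading off the gridlines: a circular section at z = 0 has radius between 0 and 1; the surface avoids every integer z-axis point in the box.
(d) Assembling these constraints gives the stated polynomial.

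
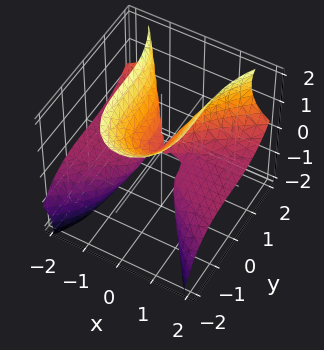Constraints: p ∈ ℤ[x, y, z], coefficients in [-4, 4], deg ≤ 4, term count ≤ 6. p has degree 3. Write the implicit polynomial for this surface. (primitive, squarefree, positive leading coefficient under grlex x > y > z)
3*x^2*z - y^3 - z^3 + x^2

First, the degree is 3 — no degree-2 surface has this shape.
Next, from the axis intercepts and sections: it meets the x-axis at x = 0 (among the integer gridlines); one y-axis crossing is at y = 0.
Finally, fitting integer coefficients to these (and the overall shape) gives p.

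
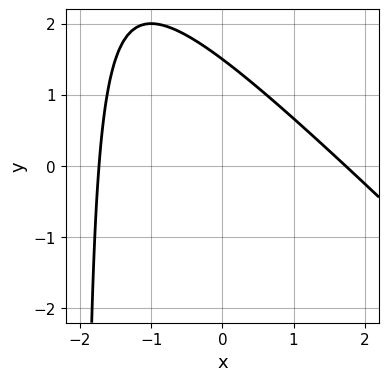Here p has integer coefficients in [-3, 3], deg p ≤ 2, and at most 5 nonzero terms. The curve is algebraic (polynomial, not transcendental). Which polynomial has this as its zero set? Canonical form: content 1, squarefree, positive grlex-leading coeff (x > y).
x^2 + x*y + 2*y - 3

First, the degree is 2 — a generic line meets the curve in up to 2 points.
Finally, the integer polynomial consistent with all of this is the stated p.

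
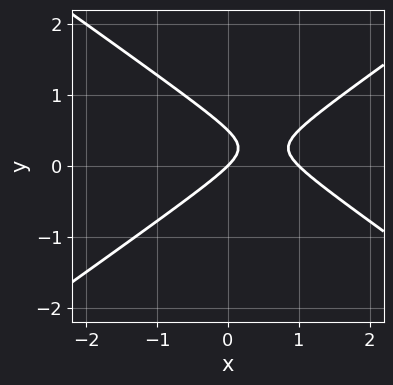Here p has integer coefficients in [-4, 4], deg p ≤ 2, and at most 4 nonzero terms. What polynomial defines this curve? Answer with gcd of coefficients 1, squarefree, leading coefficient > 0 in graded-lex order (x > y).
x^2 - 2*y^2 - x + y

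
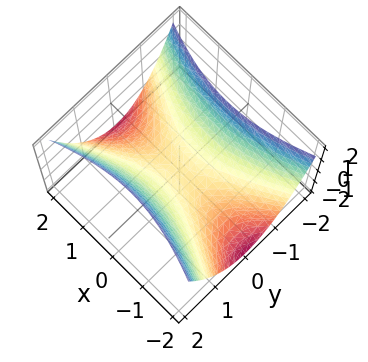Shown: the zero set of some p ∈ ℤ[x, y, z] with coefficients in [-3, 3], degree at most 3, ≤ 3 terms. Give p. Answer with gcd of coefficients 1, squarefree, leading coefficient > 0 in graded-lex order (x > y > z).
(a) Degree: a saddle surface; a quadric, so deg p = 2.
(b) Symmetries: it's symmetric under y → −y, forcing even powers of y; it's symmetric under x → −x, forcing even powers of x.
(c) Observable constraints: one z-axis crossing is at z = 0; it meets the x-axis at x = 0 (among the integer gridlines); it meets the y-axis at y = 0 (among the integer gridlines).
(d) These observations pin down the coefficients.

x^2 - 3*y^2 + 3*z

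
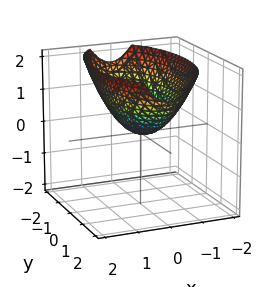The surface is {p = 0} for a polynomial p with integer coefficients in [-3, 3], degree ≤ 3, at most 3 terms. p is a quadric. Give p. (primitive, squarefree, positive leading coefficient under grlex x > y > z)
First, degree: a paraboloid; a quadric, so deg p = 2.
Next, symmetries: mirror symmetry y ↦ −y ⇒ only even powers of y; mirror symmetry x ↦ −x ⇒ only even powers of x.
Then, from the visible intercepts: it crosses the y-axis at the gridline y = 0; it meets the x-axis at x = 0 (among the integer gridlines).
Finally, solving for integer coefficients yields p as stated.

3*x^2 + y^2 - 3*z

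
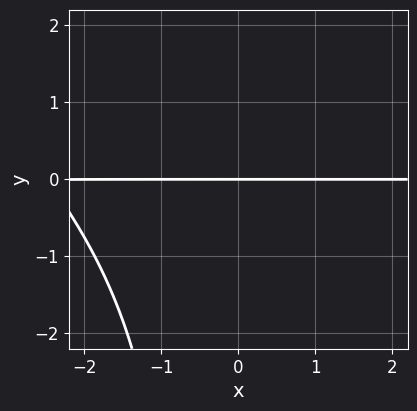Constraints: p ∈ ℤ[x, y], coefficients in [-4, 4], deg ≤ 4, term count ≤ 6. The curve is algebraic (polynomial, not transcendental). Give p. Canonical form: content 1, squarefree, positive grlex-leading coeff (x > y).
1. The degree is 4 — no degree-3 curve has this shape.
2. Against the integer gridlines: every point of the x-axis in the box is on the curve; it meets the y-axis at y = 0 (among the integer gridlines).
3. Fitting integer coefficients to these (and the overall shape) gives p.

x^3*y + x^2*y^2 + 2*x^2*y + 3*y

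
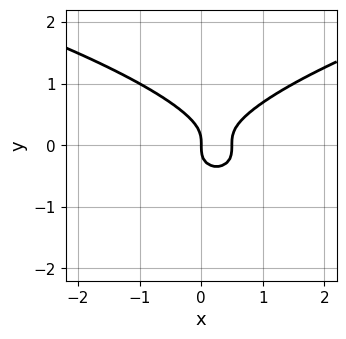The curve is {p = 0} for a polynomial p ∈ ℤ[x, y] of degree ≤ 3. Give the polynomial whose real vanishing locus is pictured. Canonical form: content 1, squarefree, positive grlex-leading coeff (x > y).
First, the degree is 3 — the shape is more complex than any degree-2 curve.
Next, checking where it meets the axes: it crosses the x-axis at the gridline x = 0; it meets the y-axis at y = 0 (among the integer gridlines).
Finally, solving for integer coefficients yields p as stated.

3*y^3 - 2*x^2 + x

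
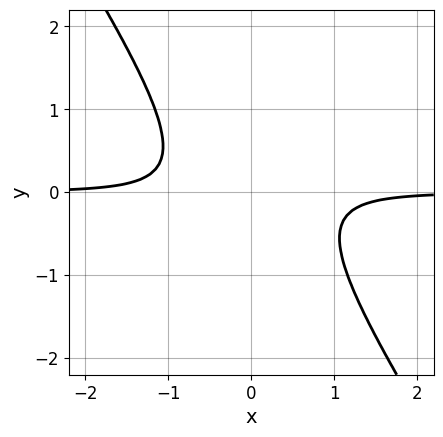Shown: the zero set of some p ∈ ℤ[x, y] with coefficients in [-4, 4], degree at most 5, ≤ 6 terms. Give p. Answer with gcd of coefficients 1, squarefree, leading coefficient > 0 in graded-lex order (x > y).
3*x^3*y + 2*x^2*y^2 + y^2 + 1

Degree: the shape is more complex than any degree-3 curve, so deg p = 4.
From the axis intercepts and sections: no y-intercept at any integer in the box; it misses every integer gridline on the x-axis.
Matching integer coefficients to the picture gives p.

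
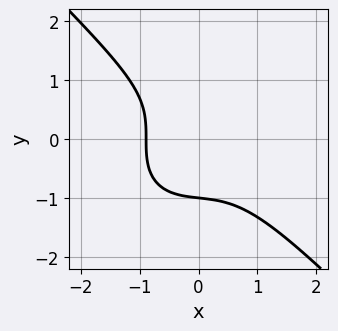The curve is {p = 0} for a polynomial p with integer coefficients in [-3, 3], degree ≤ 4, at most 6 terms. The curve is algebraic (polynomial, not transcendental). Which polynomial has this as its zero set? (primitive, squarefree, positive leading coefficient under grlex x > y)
3*x^3 + 3*y^3 + x + 3

1. deg p = 3. The shape is more complex than any degree-2 curve.
2. Against the integer gridlines: it crosses the y-axis at the gridline y = -1.
3. Matching integer coefficients to the picture gives p.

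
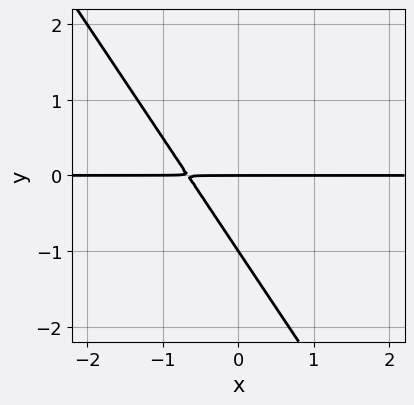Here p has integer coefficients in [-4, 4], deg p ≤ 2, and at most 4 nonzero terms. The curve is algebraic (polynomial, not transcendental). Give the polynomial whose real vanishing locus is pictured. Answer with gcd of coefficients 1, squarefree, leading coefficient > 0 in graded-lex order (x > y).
3*x*y + 2*y^2 + 2*y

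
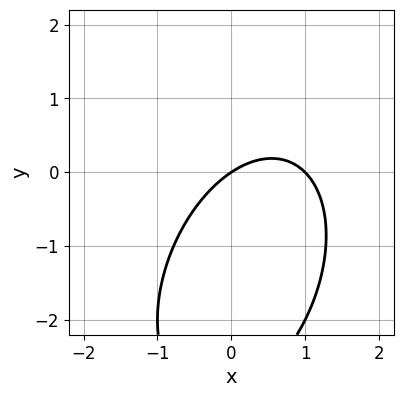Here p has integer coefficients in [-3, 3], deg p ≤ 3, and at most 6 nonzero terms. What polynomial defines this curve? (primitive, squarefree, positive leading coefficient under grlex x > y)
deg p = 2. A generic line meets the curve in up to 2 points.
Against the integer gridlines: among the integer gridlines, it crosses the x-axis at x ∈ {0, 1}; one y-axis crossing is at y = 0.
Matching integer coefficients to the picture gives p.

2*x^2 - x*y + y^2 - 2*x + 3*y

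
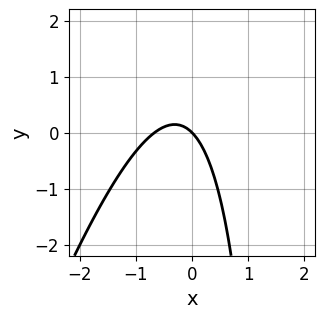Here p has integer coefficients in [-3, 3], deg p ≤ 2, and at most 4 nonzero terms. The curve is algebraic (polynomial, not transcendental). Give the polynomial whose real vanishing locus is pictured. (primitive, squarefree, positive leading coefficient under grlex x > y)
3*x^2 - x*y + 2*x + 2*y

Degree: the shape is more complex than any degree-1 curve, so deg p = 2.
Checking where it meets the axes: it meets the y-axis at y = 0 (among the integer gridlines); it meets the x-axis at x = 0 (among the integer gridlines).
The integer polynomial consistent with all of this is the stated p.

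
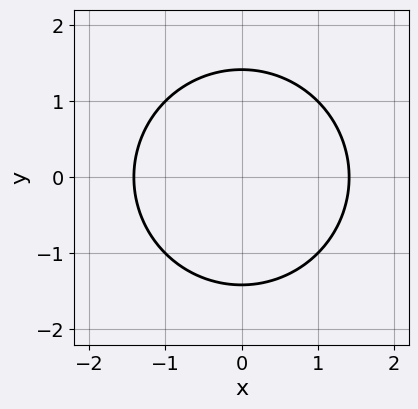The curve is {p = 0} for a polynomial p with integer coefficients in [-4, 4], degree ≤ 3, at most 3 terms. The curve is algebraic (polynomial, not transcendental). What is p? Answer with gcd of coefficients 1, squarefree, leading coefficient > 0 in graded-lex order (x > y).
(a) The degree is 2 — a generic line meets the curve in up to 2 points.
(b) Symmetries: it's symmetric under y → −y, forcing even powers of y; the x ↦ −x reflection is a symmetry, so x appears only in even powers.
(c) Putting this together gives p.

x^2 + y^2 - 2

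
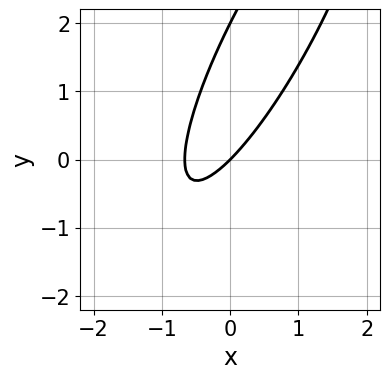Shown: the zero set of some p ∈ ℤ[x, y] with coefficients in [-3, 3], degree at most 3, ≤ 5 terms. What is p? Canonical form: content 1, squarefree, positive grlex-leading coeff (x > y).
1. Degree: no degree-1 curve has this shape, so deg p = 2.
2. Reading off the gridlines: it crosses the x-axis at the gridline x = 0; among the integer gridlines, it crosses the y-axis at y ∈ {0, 2}.
3. Fitting integer coefficients to these (and the overall shape) gives p.

3*x^2 - 3*x*y + y^2 + 2*x - 2*y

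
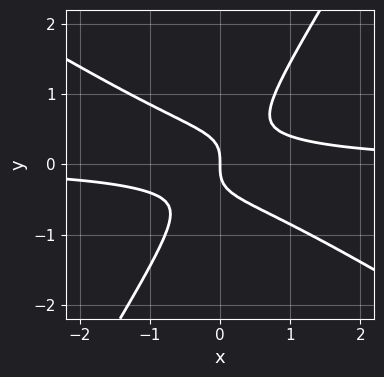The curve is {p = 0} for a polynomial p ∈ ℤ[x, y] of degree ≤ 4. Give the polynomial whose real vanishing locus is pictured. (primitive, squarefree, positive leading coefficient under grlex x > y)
2*x^2*y + 2*x*y^2 - 2*y^3 - x

First, degree: no degree-2 curve has this shape, so deg p = 3.
Then, reading off the gridlines: it crosses the x-axis at the gridline x = 0; it crosses the y-axis at the gridline y = 0.
Finally, fitting integer coefficients to these (and the overall shape) gives p.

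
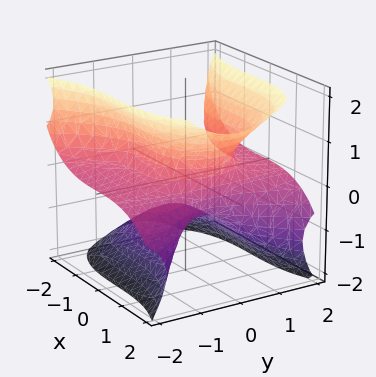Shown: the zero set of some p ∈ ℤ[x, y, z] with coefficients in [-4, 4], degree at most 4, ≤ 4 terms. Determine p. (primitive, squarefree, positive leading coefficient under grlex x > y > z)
x^3 + 3*y^2*z - 2*z^3 - 1

The degree is 3 — no degree-2 surface has this shape.
Against the integer gridlines: the surface avoids every integer y-axis point in the box; one x-axis crossing is at x = 1.
Putting this together gives p.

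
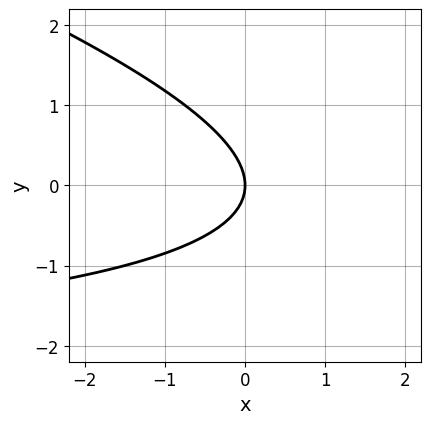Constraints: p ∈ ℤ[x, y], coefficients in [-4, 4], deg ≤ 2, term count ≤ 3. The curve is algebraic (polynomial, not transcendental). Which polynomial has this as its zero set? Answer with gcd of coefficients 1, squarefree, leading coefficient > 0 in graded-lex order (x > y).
(a) The degree is 2 — no degree-1 curve has this shape.
(b) Observable constraints: one x-axis crossing is at x = 0; one y-axis crossing is at y = 0.
(c) Together with the visible shape, these determine p as stated.

x*y + 3*y^2 + 3*x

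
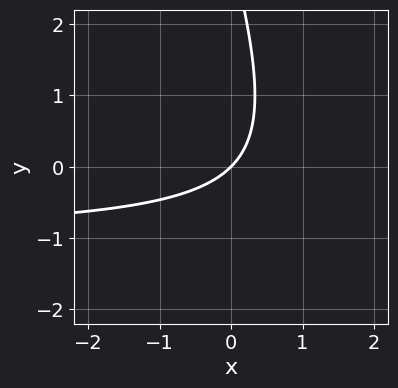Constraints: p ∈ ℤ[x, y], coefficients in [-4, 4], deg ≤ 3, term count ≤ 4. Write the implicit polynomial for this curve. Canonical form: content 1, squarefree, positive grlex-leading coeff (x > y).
3*x*y + y^2 + 3*x - 3*y

1. The degree is 2 — the shape is more complex than any degree-1 curve.
2. From the axis intercepts and sections: it crosses the y-axis at the gridline y = 0; one x-axis crossing is at x = 0.
3. These observations pin down the coefficients.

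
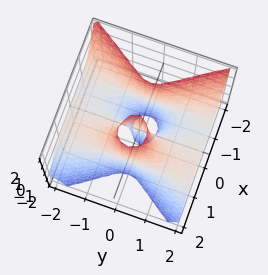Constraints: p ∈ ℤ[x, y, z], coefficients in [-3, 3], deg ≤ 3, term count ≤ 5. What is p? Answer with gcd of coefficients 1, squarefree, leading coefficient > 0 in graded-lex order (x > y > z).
1. Degree: no degree-2 surface has this shape, so deg p = 3.
2. Reading off the gridlines: the visible z-axis segment lies entirely on the surface; the visible y-axis segment lies entirely on the surface.
3. The integer polynomial consistent with all of this is the stated p. Check: (1, 0, 0) on the x-axis lies on the surface, and p(1, 0, 0) = 0. ✓

x^3 + y^2*z - x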